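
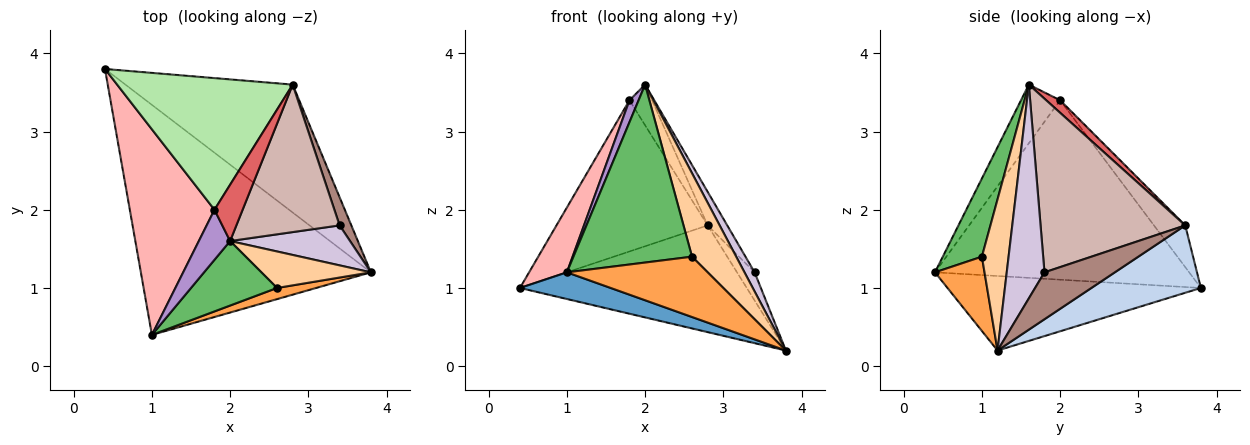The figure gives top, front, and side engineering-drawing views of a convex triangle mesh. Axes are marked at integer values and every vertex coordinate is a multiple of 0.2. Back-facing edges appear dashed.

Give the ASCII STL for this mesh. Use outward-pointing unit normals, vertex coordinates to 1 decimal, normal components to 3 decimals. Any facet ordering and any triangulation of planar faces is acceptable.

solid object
 facet normal -0.306 -0.110 -0.946
  outer loop
   vertex 1.0 0.4 1.2
   vertex 0.4 3.8 1.0
   vertex 3.8 1.2 0.2
  endloop
 endfacet
 facet normal 0.296 0.612 -0.733
  outer loop
   vertex 2.8 3.6 1.8
   vertex 3.8 1.2 0.2
   vertex 0.4 3.8 1.0
  endloop
 endfacet
 facet normal 0.327 -0.929 0.172
  outer loop
   vertex 2.6 1.0 1.4
   vertex 1.0 0.4 1.2
   vertex 3.8 1.2 0.2
  endloop
 endfacet
 facet normal 0.484 -0.802 0.351
  outer loop
   vertex 2.6 1.0 1.4
   vertex 3.8 1.2 0.2
   vertex 2.0 1.6 3.6
  endloop
 endfacet
 facet normal 0.296 -0.898 0.326
  outer loop
   vertex 2.6 1.0 1.4
   vertex 2.0 1.6 3.6
   vertex 1.0 0.4 1.2
  endloop
 endfacet
 facet normal -0.154 0.745 0.649
  outer loop
   vertex 1.8 2.0 3.4
   vertex 2.8 3.6 1.8
   vertex 0.4 3.8 1.0
  endloop
 endfacet
 facet normal 0.339 0.551 0.763
  outer loop
   vertex 1.8 2.0 3.4
   vertex 2.0 1.6 3.6
   vertex 2.8 3.6 1.8
  endloop
 endfacet
 facet normal -0.896 -0.133 0.423
  outer loop
   vertex 1.8 2.0 3.4
   vertex 0.4 3.8 1.0
   vertex 1.0 0.4 1.2
  endloop
 endfacet
 facet normal -0.864 -0.202 0.461
  outer loop
   vertex 1.8 2.0 3.4
   vertex 1.0 0.4 1.2
   vertex 2.0 1.6 3.6
  endloop
 endfacet
 facet normal 0.849 -0.228 0.476
  outer loop
   vertex 3.4 1.8 1.2
   vertex 2.0 1.6 3.6
   vertex 3.8 1.2 0.2
  endloop
 endfacet
 facet normal 0.943 0.236 0.236
  outer loop
   vertex 3.4 1.8 1.2
   vertex 3.8 1.2 0.2
   vertex 2.8 3.6 1.8
  endloop
 endfacet
 facet normal 0.854 0.115 0.508
  outer loop
   vertex 3.4 1.8 1.2
   vertex 2.8 3.6 1.8
   vertex 2.0 1.6 3.6
  endloop
 endfacet
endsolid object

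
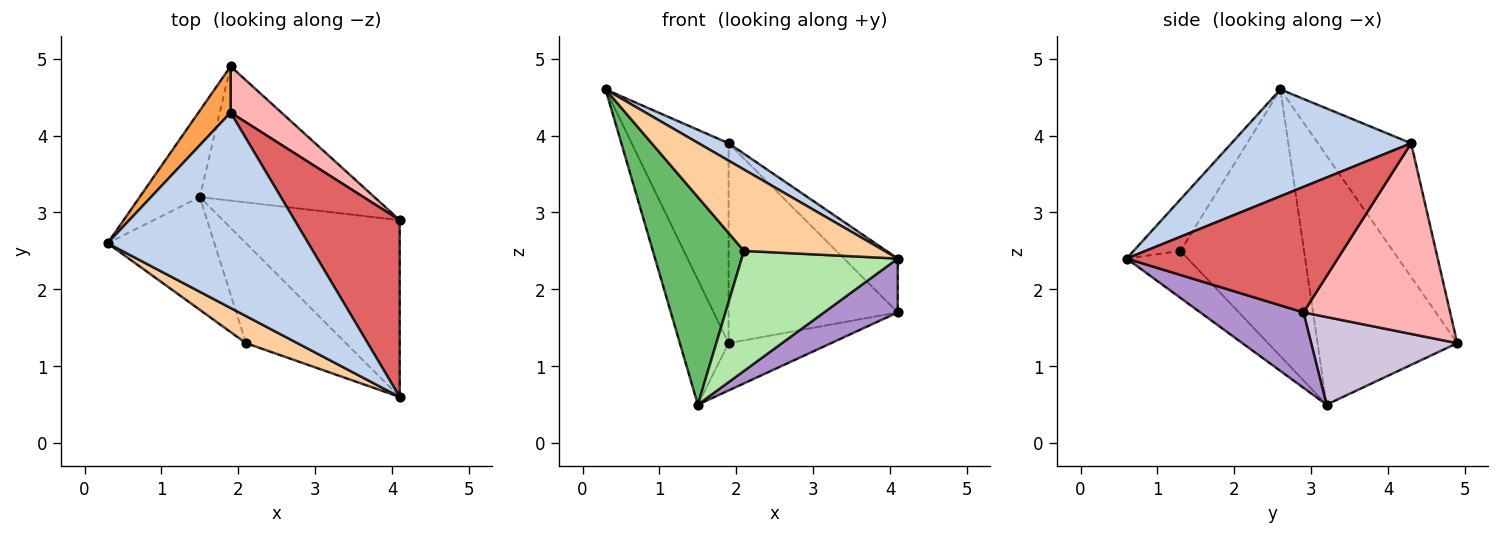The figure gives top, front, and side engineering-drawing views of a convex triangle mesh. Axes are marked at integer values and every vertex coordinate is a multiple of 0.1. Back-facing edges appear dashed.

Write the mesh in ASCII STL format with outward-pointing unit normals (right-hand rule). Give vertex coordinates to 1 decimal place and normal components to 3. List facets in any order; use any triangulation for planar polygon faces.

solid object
 facet normal -0.921 0.321 -0.222
  outer loop
   vertex 1.5 3.2 0.5
   vertex 0.3 2.6 4.6
   vertex 1.9 4.9 1.3
  endloop
 endfacet
 facet normal 0.468 -0.078 0.880
  outer loop
   vertex 1.9 4.3 3.9
   vertex 0.3 2.6 4.6
   vertex 4.1 0.6 2.4
  endloop
 endfacet
 facet normal -0.684 0.711 0.164
  outer loop
   vertex 1.9 4.3 3.9
   vertex 1.9 4.9 1.3
   vertex 0.3 2.6 4.6
  endloop
 endfacet
 facet normal -0.302 -0.905 0.302
  outer loop
   vertex 2.1 1.3 2.5
   vertex 4.1 0.6 2.4
   vertex 0.3 2.6 4.6
  endloop
 endfacet
 facet normal -0.766 -0.565 -0.307
  outer loop
   vertex 2.1 1.3 2.5
   vertex 0.3 2.6 4.6
   vertex 1.5 3.2 0.5
  endloop
 endfacet
 facet normal -0.288 -0.736 -0.613
  outer loop
   vertex 2.1 1.3 2.5
   vertex 1.5 3.2 0.5
   vertex 4.1 0.6 2.4
  endloop
 endfacet
 facet normal 0.752 0.192 0.630
  outer loop
   vertex 4.1 2.9 1.7
   vertex 1.9 4.3 3.9
   vertex 4.1 0.6 2.4
  endloop
 endfacet
 facet normal 0.645 0.744 0.172
  outer loop
   vertex 4.1 2.9 1.7
   vertex 1.9 4.9 1.3
   vertex 1.9 4.3 3.9
  endloop
 endfacet
 facet normal 0.378 -0.270 -0.886
  outer loop
   vertex 4.1 2.9 1.7
   vertex 4.1 0.6 2.4
   vertex 1.5 3.2 0.5
  endloop
 endfacet
 facet normal 0.428 0.300 -0.852
  outer loop
   vertex 4.1 2.9 1.7
   vertex 1.5 3.2 0.5
   vertex 1.9 4.9 1.3
  endloop
 endfacet
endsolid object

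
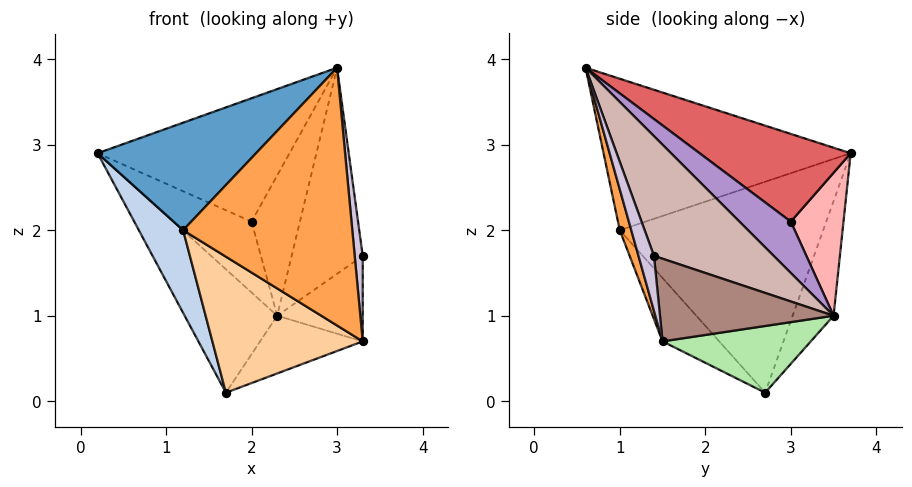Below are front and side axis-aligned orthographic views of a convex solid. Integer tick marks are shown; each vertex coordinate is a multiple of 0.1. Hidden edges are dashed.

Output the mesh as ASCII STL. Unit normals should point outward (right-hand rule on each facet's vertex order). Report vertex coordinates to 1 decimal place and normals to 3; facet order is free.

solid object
 facet normal -0.695 -0.446 0.565
  outer loop
   vertex 1.2 1.0 2.0
   vertex 3.0 0.6 3.9
   vertex 0.2 3.7 2.9
  endloop
 endfacet
 facet normal -0.892 -0.194 -0.408
  outer loop
   vertex 1.2 1.0 2.0
   vertex 0.2 3.7 2.9
   vertex 1.7 2.7 0.1
  endloop
 endfacet
 facet normal 0.065 -0.962 -0.264
  outer loop
   vertex 1.2 1.0 2.0
   vertex 3.3 1.5 0.7
   vertex 3.0 0.6 3.9
  endloop
 endfacet
 facet normal -0.258 -0.685 -0.681
  outer loop
   vertex 1.2 1.0 2.0
   vertex 1.7 2.7 0.1
   vertex 3.3 1.5 0.7
  endloop
 endfacet
 facet normal -0.355 0.804 -0.477
  outer loop
   vertex 2.3 3.5 1.0
   vertex 1.7 2.7 0.1
   vertex 0.2 3.7 2.9
  endloop
 endfacet
 facet normal 0.566 0.392 -0.725
  outer loop
   vertex 2.3 3.5 1.0
   vertex 3.3 1.5 0.7
   vertex 1.7 2.7 0.1
  endloop
 endfacet
 facet normal 0.506 0.642 0.576
  outer loop
   vertex 2.0 3.0 2.1
   vertex 0.2 3.7 2.9
   vertex 3.0 0.6 3.9
  endloop
 endfacet
 facet normal 0.493 0.733 0.468
  outer loop
   vertex 2.0 3.0 2.1
   vertex 2.3 3.5 1.0
   vertex 0.2 3.7 2.9
  endloop
 endfacet
 facet normal 0.648 0.611 0.454
  outer loop
   vertex 2.0 3.0 2.1
   vertex 3.0 0.6 3.9
   vertex 2.3 3.5 1.0
  endloop
 endfacet
 facet normal 0.887 -0.459 -0.046
  outer loop
   vertex 3.3 1.4 1.7
   vertex 3.0 0.6 3.9
   vertex 3.3 1.5 0.7
  endloop
 endfacet
 facet normal 0.896 0.441 0.044
  outer loop
   vertex 3.3 1.4 1.7
   vertex 3.3 1.5 0.7
   vertex 2.3 3.5 1.0
  endloop
 endfacet
 facet normal 0.823 0.489 0.290
  outer loop
   vertex 3.3 1.4 1.7
   vertex 2.3 3.5 1.0
   vertex 3.0 0.6 3.9
  endloop
 endfacet
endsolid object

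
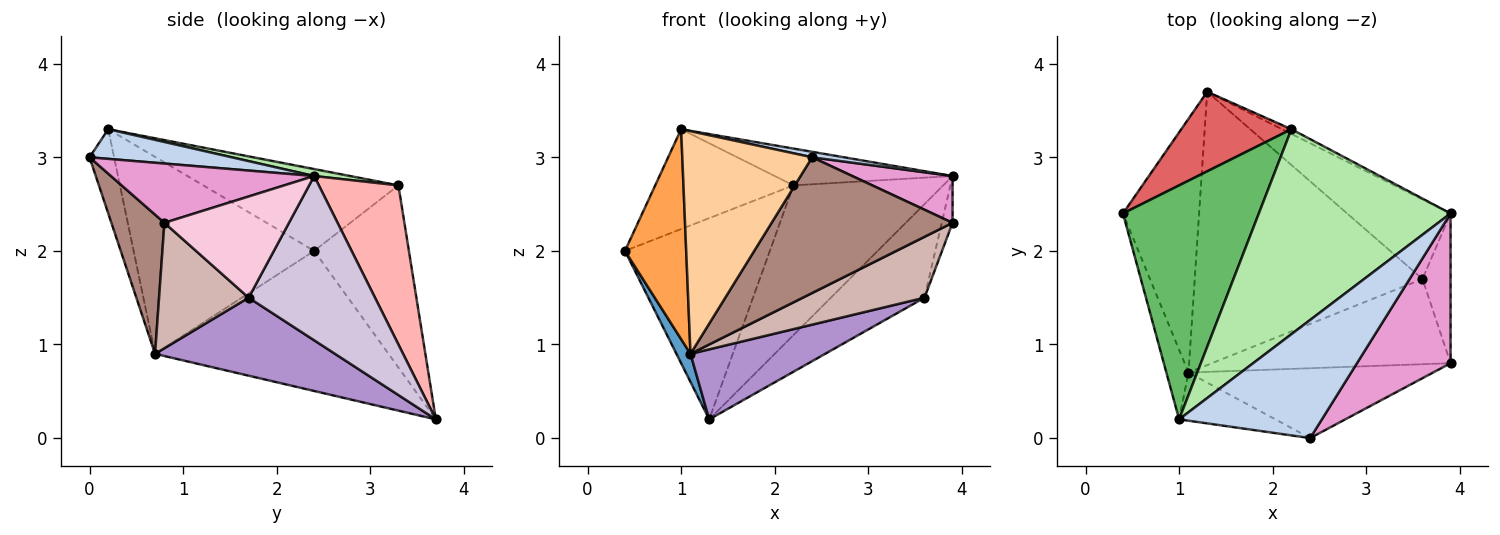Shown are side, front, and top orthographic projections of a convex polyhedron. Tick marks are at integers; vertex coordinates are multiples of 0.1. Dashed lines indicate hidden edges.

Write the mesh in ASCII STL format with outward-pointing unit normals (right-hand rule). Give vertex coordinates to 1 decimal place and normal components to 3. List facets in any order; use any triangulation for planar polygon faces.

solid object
 facet normal -0.877 -0.053 -0.477
  outer loop
   vertex 1.1 0.7 0.9
   vertex 0.4 2.4 2.0
   vertex 1.3 3.7 0.2
  endloop
 endfacet
 facet normal 0.203 -0.045 0.978
  outer loop
   vertex 1.0 0.2 3.3
   vertex 2.4 0.0 3.0
   vertex 3.9 2.4 2.8
  endloop
 endfacet
 facet normal -0.942 -0.319 -0.106
  outer loop
   vertex 1.0 0.2 3.3
   vertex 0.4 2.4 2.0
   vertex 1.1 0.7 0.9
  endloop
 endfacet
 facet normal -0.182 -0.961 -0.208
  outer loop
   vertex 1.0 0.2 3.3
   vertex 1.1 0.7 0.9
   vertex 2.4 0.0 3.0
  endloop
 endfacet
 facet normal -0.485 0.343 0.805
  outer loop
   vertex 2.2 3.3 2.7
   vertex 0.4 2.4 2.0
   vertex 1.0 0.2 3.3
  endloop
 endfacet
 facet normal 0.036 0.177 0.984
  outer loop
   vertex 2.2 3.3 2.7
   vertex 1.0 0.2 3.3
   vertex 3.9 2.4 2.8
  endloop
 endfacet
 facet normal -0.519 0.795 0.314
  outer loop
   vertex 2.2 3.3 2.7
   vertex 1.3 3.7 0.2
   vertex 0.4 2.4 2.0
  endloop
 endfacet
 facet normal 0.469 0.883 -0.028
  outer loop
   vertex 2.2 3.3 2.7
   vertex 3.9 2.4 2.8
   vertex 1.3 3.7 0.2
  endloop
 endfacet
 facet normal 0.315 -0.236 -0.919
  outer loop
   vertex 3.6 1.7 1.5
   vertex 1.1 0.7 0.9
   vertex 1.3 3.7 0.2
  endloop
 endfacet
 facet normal 0.717 0.531 -0.451
  outer loop
   vertex 3.6 1.7 1.5
   vertex 1.3 3.7 0.2
   vertex 3.9 2.4 2.8
  endloop
 endfacet
 facet normal 0.252 -0.860 -0.443
  outer loop
   vertex 3.9 0.8 2.3
   vertex 2.4 0.0 3.0
   vertex 1.1 0.7 0.9
  endloop
 endfacet
 facet normal 0.393 -0.534 -0.748
  outer loop
   vertex 3.9 0.8 2.3
   vertex 1.1 0.7 0.9
   vertex 3.6 1.7 1.5
  endloop
 endfacet
 facet normal 0.517 -0.255 0.817
  outer loop
   vertex 3.9 0.8 2.3
   vertex 3.9 2.4 2.8
   vertex 2.4 0.0 3.0
  endloop
 endfacet
 facet normal 0.960 0.083 -0.266
  outer loop
   vertex 3.9 0.8 2.3
   vertex 3.6 1.7 1.5
   vertex 3.9 2.4 2.8
  endloop
 endfacet
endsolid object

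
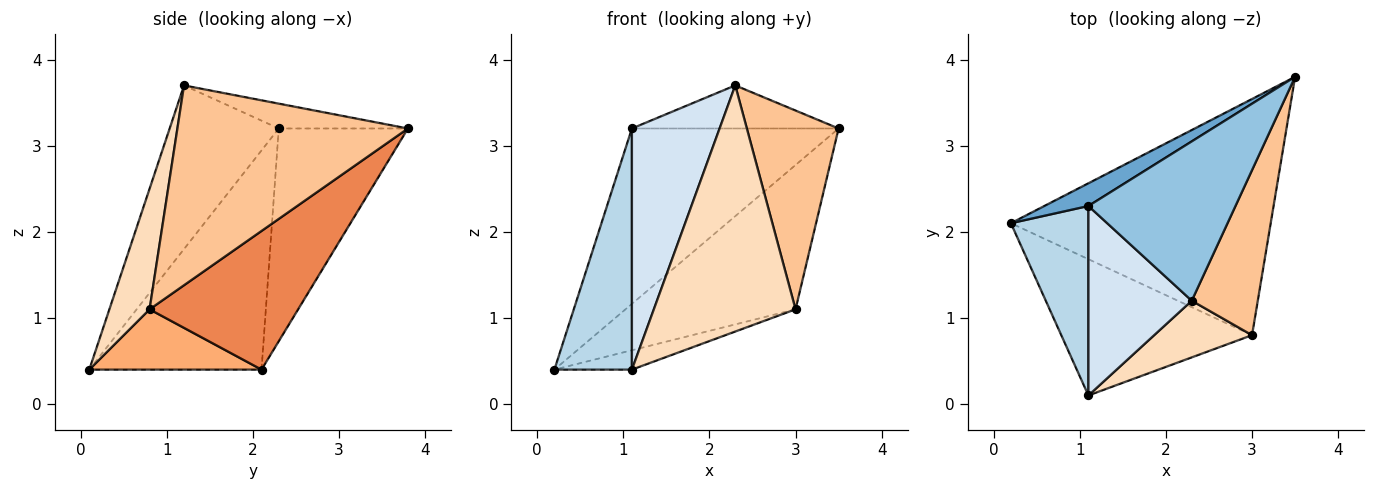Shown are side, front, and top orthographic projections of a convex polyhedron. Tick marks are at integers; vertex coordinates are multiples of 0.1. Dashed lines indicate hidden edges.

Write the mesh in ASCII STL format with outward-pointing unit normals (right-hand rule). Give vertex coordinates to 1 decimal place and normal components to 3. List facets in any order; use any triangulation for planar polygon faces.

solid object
 facet normal -0.527 0.843 0.109
  outer loop
   vertex 1.1 2.3 3.2
   vertex 3.5 3.8 3.2
   vertex 0.2 2.1 0.4
  endloop
 endfacet
 facet normal -0.161 0.258 0.953
  outer loop
   vertex 1.1 2.3 3.2
   vertex 2.3 1.2 3.7
   vertex 3.5 3.8 3.2
  endloop
 endfacet
 facet normal -0.868 -0.391 0.307
  outer loop
   vertex 1.1 2.3 3.2
   vertex 0.2 2.1 0.4
   vertex 1.1 0.1 0.4
  endloop
 endfacet
 facet normal -0.699 -0.562 0.442
  outer loop
   vertex 1.1 2.3 3.2
   vertex 1.1 0.1 0.4
   vertex 2.3 1.2 3.7
  endloop
 endfacet
 facet normal 0.414 0.475 -0.777
  outer loop
   vertex 3.0 0.8 1.1
   vertex 0.2 2.1 0.4
   vertex 3.5 3.8 3.2
  endloop
 endfacet
 facet normal 0.299 0.134 -0.945
  outer loop
   vertex 3.0 0.8 1.1
   vertex 1.1 0.1 0.4
   vertex 0.2 2.1 0.4
  endloop
 endfacet
 facet normal 0.888 -0.353 0.294
  outer loop
   vertex 3.0 0.8 1.1
   vertex 3.5 3.8 3.2
   vertex 2.3 1.2 3.7
  endloop
 endfacet
 facet normal 0.266 -0.939 0.216
  outer loop
   vertex 3.0 0.8 1.1
   vertex 2.3 1.2 3.7
   vertex 1.1 0.1 0.4
  endloop
 endfacet
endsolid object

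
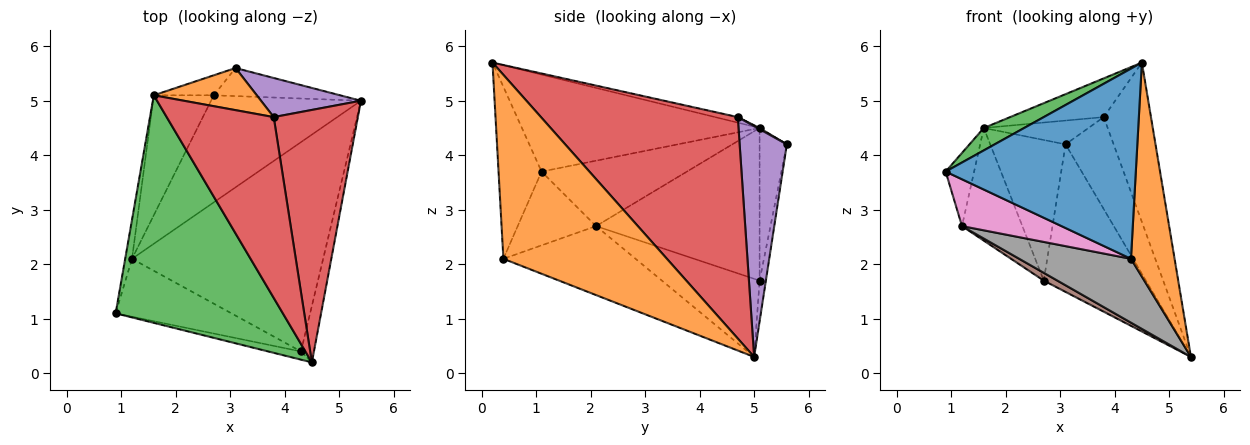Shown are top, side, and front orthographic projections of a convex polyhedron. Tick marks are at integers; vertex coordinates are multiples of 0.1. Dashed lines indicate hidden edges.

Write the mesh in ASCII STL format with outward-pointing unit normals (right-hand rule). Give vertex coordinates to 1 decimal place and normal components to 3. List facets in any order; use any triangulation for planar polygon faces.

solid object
 facet normal -0.220 -0.975 -0.042
  outer loop
   vertex 4.3 0.4 2.1
   vertex 4.5 0.2 5.7
   vertex 0.9 1.1 3.7
  endloop
 endfacet
 facet normal 0.964 -0.257 -0.068
  outer loop
   vertex 4.3 0.4 2.1
   vertex 5.4 5.0 0.3
   vertex 4.5 0.2 5.7
  endloop
 endfacet
 facet normal -0.060 0.981 -0.186
  outer loop
   vertex 2.7 5.1 1.7
   vertex 3.1 5.6 4.2
   vertex 5.4 5.0 0.3
  endloop
 endfacet
 facet normal 0.912 0.219 0.347
  outer loop
   vertex 3.8 4.7 4.7
   vertex 4.5 0.2 5.7
   vertex 5.4 5.0 0.3
  endloop
 endfacet
 facet normal 0.670 0.683 0.290
  outer loop
   vertex 3.8 4.7 4.7
   vertex 5.4 5.0 0.3
   vertex 3.1 5.6 4.2
  endloop
 endfacet
 facet normal -0.461 -0.064 -0.885
  outer loop
   vertex 1.2 2.1 2.7
   vertex 2.7 5.1 1.7
   vertex 5.4 5.0 0.3
  endloop
 endfacet
 facet normal -0.444 -0.564 -0.697
  outer loop
   vertex 1.2 2.1 2.7
   vertex 4.3 0.4 2.1
   vertex 0.9 1.1 3.7
  endloop
 endfacet
 facet normal -0.326 -0.276 -0.904
  outer loop
   vertex 1.2 2.1 2.7
   vertex 5.4 5.0 0.3
   vertex 4.3 0.4 2.1
  endloop
 endfacet
 facet normal -0.337 0.932 -0.132
  outer loop
   vertex 1.6 5.1 4.5
   vertex 3.1 5.6 4.2
   vertex 2.7 5.1 1.7
  endloop
 endfacet
 facet normal -0.880 0.325 -0.346
  outer loop
   vertex 1.6 5.1 4.5
   vertex 2.7 5.1 1.7
   vertex 1.2 2.1 2.7
  endloop
 endfacet
 facet normal -0.976 0.191 -0.102
  outer loop
   vertex 1.6 5.1 4.5
   vertex 1.2 2.1 2.7
   vertex 0.9 1.1 3.7
  endloop
 endfacet
 facet normal 0.010 0.492 0.871
  outer loop
   vertex 1.6 5.1 4.5
   vertex 3.8 4.7 4.7
   vertex 3.1 5.6 4.2
  endloop
 endfacet
 facet normal -0.500 -0.085 0.862
  outer loop
   vertex 1.6 5.1 4.5
   vertex 0.9 1.1 3.7
   vertex 4.5 0.2 5.7
  endloop
 endfacet
 facet normal -0.051 0.209 0.977
  outer loop
   vertex 1.6 5.1 4.5
   vertex 4.5 0.2 5.7
   vertex 3.8 4.7 4.7
  endloop
 endfacet
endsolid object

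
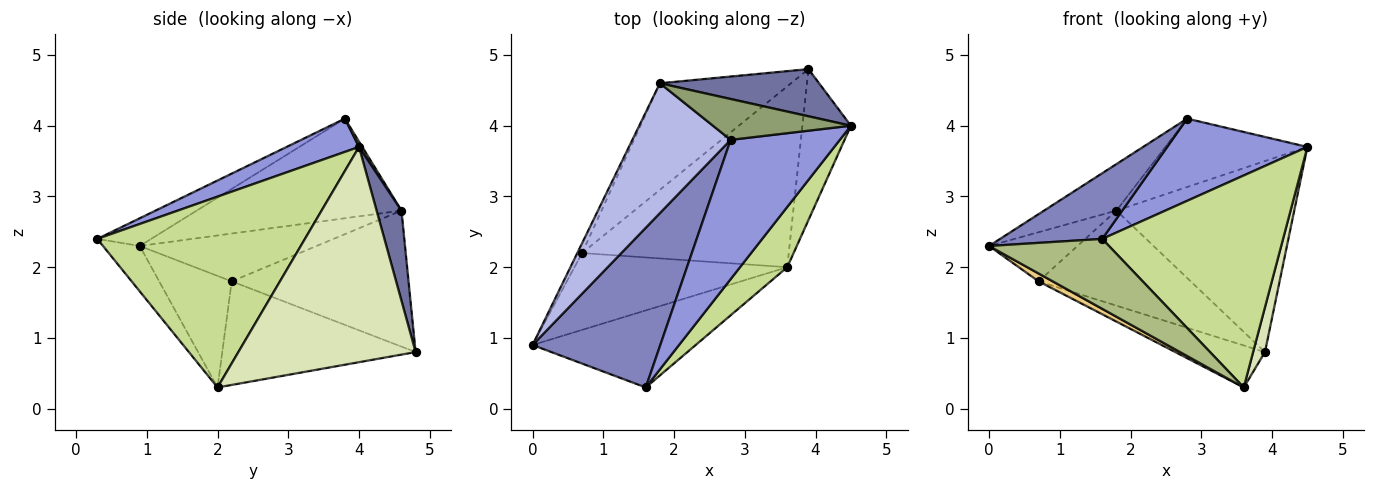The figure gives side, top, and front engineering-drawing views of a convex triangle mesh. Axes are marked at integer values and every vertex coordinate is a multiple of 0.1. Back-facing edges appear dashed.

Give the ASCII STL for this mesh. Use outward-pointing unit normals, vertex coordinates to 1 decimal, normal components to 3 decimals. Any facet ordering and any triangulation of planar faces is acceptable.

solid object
 facet normal 0.135 0.962 0.238
  outer loop
   vertex 1.8 4.6 2.8
   vertex 4.5 4.0 3.7
   vertex 3.9 4.8 0.8
  endloop
 endfacet
 facet normal -0.197 -0.373 0.907
  outer loop
   vertex 2.8 3.8 4.1
   vertex 0.0 0.9 2.3
   vertex 1.6 0.3 2.4
  endloop
 endfacet
 facet normal 0.254 -0.492 0.833
  outer loop
   vertex 2.8 3.8 4.1
   vertex 1.6 0.3 2.4
   vertex 4.5 4.0 3.7
  endloop
 endfacet
 facet normal -0.690 0.244 0.681
  outer loop
   vertex 2.8 3.8 4.1
   vertex 1.8 4.6 2.8
   vertex 0.0 0.9 2.3
  endloop
 endfacet
 facet normal 0.020 0.858 0.513
  outer loop
   vertex 2.8 3.8 4.1
   vertex 4.5 4.0 3.7
   vertex 1.8 4.6 2.8
  endloop
 endfacet
 facet normal -0.202 -0.658 -0.725
  outer loop
   vertex 3.6 2.0 0.3
   vertex 1.6 0.3 2.4
   vertex 0.0 0.9 2.3
  endloop
 endfacet
 facet normal 0.741 -0.646 0.183
  outer loop
   vertex 3.6 2.0 0.3
   vertex 4.5 4.0 3.7
   vertex 1.6 0.3 2.4
  endloop
 endfacet
 facet normal 0.973 -0.065 -0.219
  outer loop
   vertex 3.6 2.0 0.3
   vertex 3.9 4.8 0.8
   vertex 4.5 4.0 3.7
  endloop
 endfacet
 facet normal -0.891 0.445 -0.089
  outer loop
   vertex 0.7 2.2 1.8
   vertex 0.0 0.9 2.3
   vertex 1.8 4.6 2.8
  endloop
 endfacet
 facet normal -0.612 0.526 -0.590
  outer loop
   vertex 0.7 2.2 1.8
   vertex 1.8 4.6 2.8
   vertex 3.9 4.8 0.8
  endloop
 endfacet
 facet normal -0.462 -0.090 -0.882
  outer loop
   vertex 0.7 2.2 1.8
   vertex 3.6 2.0 0.3
   vertex 0.0 0.9 2.3
  endloop
 endfacet
 facet normal -0.439 0.203 -0.875
  outer loop
   vertex 0.7 2.2 1.8
   vertex 3.9 4.8 0.8
   vertex 3.6 2.0 0.3
  endloop
 endfacet
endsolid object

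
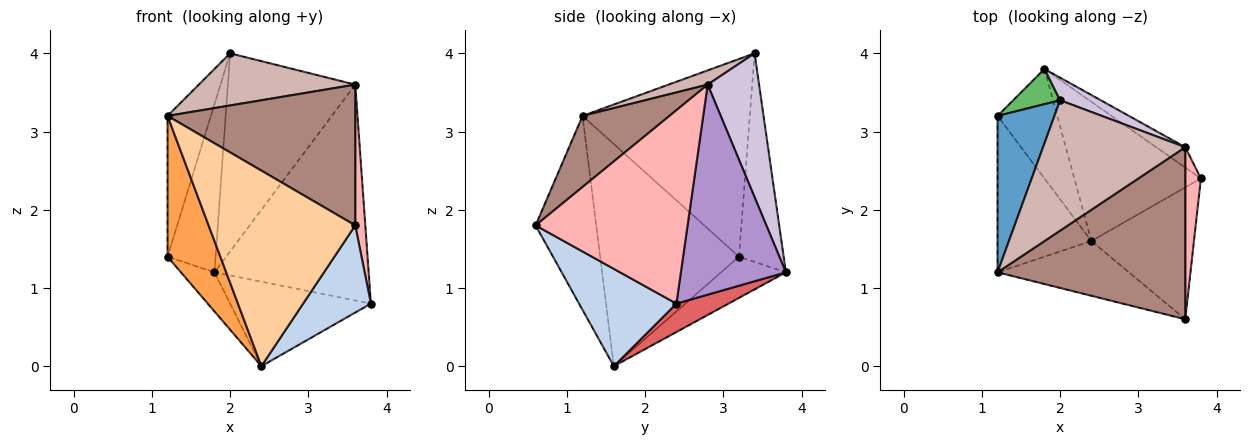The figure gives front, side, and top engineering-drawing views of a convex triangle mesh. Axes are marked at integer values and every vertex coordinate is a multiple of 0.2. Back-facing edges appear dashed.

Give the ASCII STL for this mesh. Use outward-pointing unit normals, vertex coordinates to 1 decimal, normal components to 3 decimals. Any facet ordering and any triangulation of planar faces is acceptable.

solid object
 facet normal -0.933 0.242 0.268
  outer loop
   vertex 1.2 1.2 3.2
   vertex 2.0 3.4 4.0
   vertex 1.2 3.2 1.4
  endloop
 endfacet
 facet normal 0.621 -0.432 -0.654
  outer loop
   vertex 2.4 1.6 0.0
   vertex 3.8 2.4 0.8
   vertex 3.6 0.6 1.8
  endloop
 endfacet
 facet normal -0.869 -0.331 -0.367
  outer loop
   vertex 2.4 1.6 0.0
   vertex 1.2 1.2 3.2
   vertex 1.2 3.2 1.4
  endloop
 endfacet
 facet normal -0.370 -0.895 -0.251
  outer loop
   vertex 2.4 1.6 0.0
   vertex 3.6 0.6 1.8
   vertex 1.2 1.2 3.2
  endloop
 endfacet
 facet normal -0.673 0.724 0.151
  outer loop
   vertex 1.8 3.8 1.2
   vertex 1.2 3.2 1.4
   vertex 2.0 3.4 4.0
  endloop
 endfacet
 facet normal -0.545 0.282 -0.790
  outer loop
   vertex 1.8 3.8 1.2
   vertex 2.4 1.6 0.0
   vertex 1.2 3.2 1.4
  endloop
 endfacet
 facet normal 0.189 0.509 -0.840
  outer loop
   vertex 1.8 3.8 1.2
   vertex 3.8 2.4 0.8
   vertex 2.4 1.6 0.0
  endloop
 endfacet
 facet normal 0.995 -0.066 0.080
  outer loop
   vertex 3.6 2.8 3.6
   vertex 3.6 0.6 1.8
   vertex 3.8 2.4 0.8
  endloop
 endfacet
 facet normal 0.561 0.824 -0.078
  outer loop
   vertex 3.6 2.8 3.6
   vertex 3.8 2.4 0.8
   vertex 1.8 3.8 1.2
  endloop
 endfacet
 facet normal 0.372 0.922 0.105
  outer loop
   vertex 3.6 2.8 3.6
   vertex 1.8 3.8 1.2
   vertex 2.0 3.4 4.0
  endloop
 endfacet
 facet normal 0.281 -0.608 0.743
  outer loop
   vertex 3.6 2.8 3.6
   vertex 1.2 1.2 3.2
   vertex 3.6 0.6 1.8
  endloop
 endfacet
 facet normal 0.092 -0.370 0.925
  outer loop
   vertex 3.6 2.8 3.6
   vertex 2.0 3.4 4.0
   vertex 1.2 1.2 3.2
  endloop
 endfacet
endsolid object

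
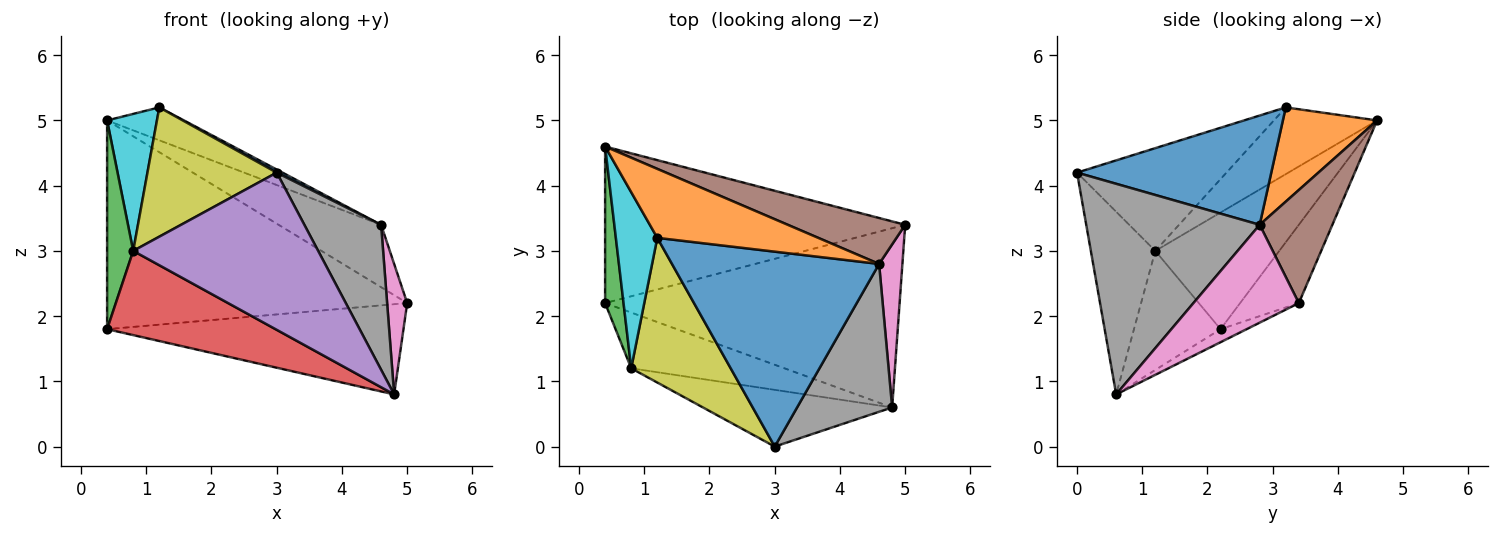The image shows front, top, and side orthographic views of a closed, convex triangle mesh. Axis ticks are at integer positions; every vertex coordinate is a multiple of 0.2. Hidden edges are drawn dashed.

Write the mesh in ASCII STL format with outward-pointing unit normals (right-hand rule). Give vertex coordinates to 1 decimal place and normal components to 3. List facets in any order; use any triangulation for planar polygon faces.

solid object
 facet normal -0.155 0.790 -0.593
  outer loop
   vertex 0.4 4.6 5.0
   vertex 5.0 3.4 2.2
   vertex 0.4 2.2 1.8
  endloop
 endfacet
 facet normal -0.040 0.449 -0.893
  outer loop
   vertex 4.8 0.6 0.8
   vertex 0.4 2.2 1.8
   vertex 5.0 3.4 2.2
  endloop
 endfacet
 facet normal -0.967 -0.204 0.153
  outer loop
   vertex 0.8 1.2 3.0
   vertex 0.4 4.6 5.0
   vertex 0.4 2.2 1.8
  endloop
 endfacet
 facet normal -0.394 -0.766 -0.507
  outer loop
   vertex 0.8 1.2 3.0
   vertex 0.4 2.2 1.8
   vertex 4.8 0.6 0.8
  endloop
 endfacet
 facet normal -0.312 -0.894 -0.323
  outer loop
   vertex 0.8 1.2 3.0
   vertex 4.8 0.6 0.8
   vertex 3.0 0.0 4.2
  endloop
 endfacet
 facet normal 0.496 0.699 0.515
  outer loop
   vertex 4.6 2.8 3.4
   vertex 5.0 3.4 2.2
   vertex 0.4 4.6 5.0
  endloop
 endfacet
 facet normal 0.957 -0.182 0.228
  outer loop
   vertex 4.6 2.8 3.4
   vertex 4.8 0.6 0.8
   vertex 5.0 3.4 2.2
  endloop
 endfacet
 facet normal 0.845 -0.374 0.382
  outer loop
   vertex 4.6 2.8 3.4
   vertex 3.0 0.0 4.2
   vertex 4.8 0.6 0.8
  endloop
 endfacet
 facet normal -0.610 -0.528 0.591
  outer loop
   vertex 1.2 3.2 5.2
   vertex 0.8 1.2 3.0
   vertex 3.0 0.0 4.2
  endloop
 endfacet
 facet normal -0.786 -0.379 0.488
  outer loop
   vertex 1.2 3.2 5.2
   vertex 0.4 4.6 5.0
   vertex 0.8 1.2 3.0
  endloop
 endfacet
 facet normal 0.467 -0.014 0.884
  outer loop
   vertex 1.2 3.2 5.2
   vertex 3.0 0.0 4.2
   vertex 4.6 2.8 3.4
  endloop
 endfacet
 facet normal 0.467 0.381 0.798
  outer loop
   vertex 1.2 3.2 5.2
   vertex 4.6 2.8 3.4
   vertex 0.4 4.6 5.0
  endloop
 endfacet
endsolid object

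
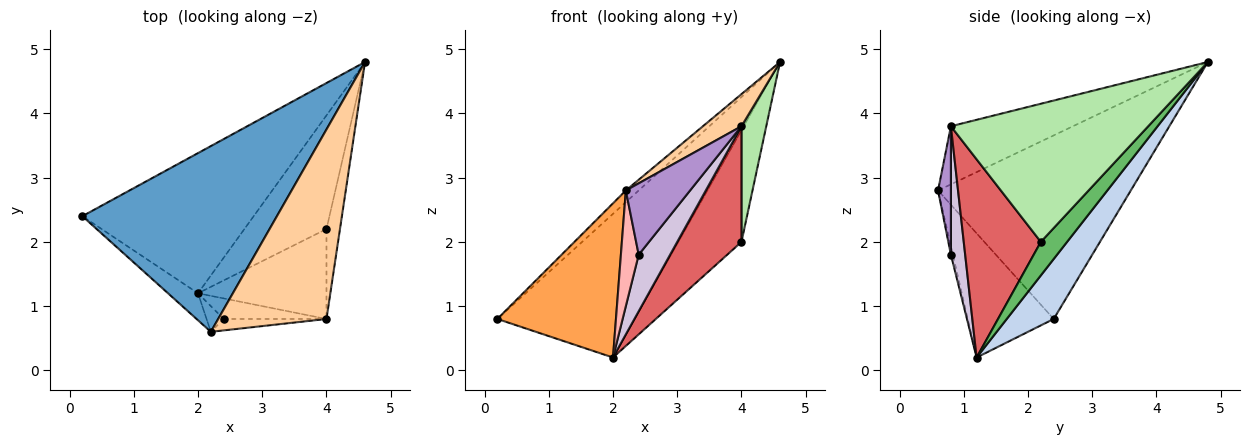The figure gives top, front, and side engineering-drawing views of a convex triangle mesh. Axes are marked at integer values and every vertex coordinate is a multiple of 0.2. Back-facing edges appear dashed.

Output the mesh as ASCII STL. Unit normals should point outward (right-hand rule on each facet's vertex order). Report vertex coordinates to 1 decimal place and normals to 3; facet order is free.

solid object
 facet normal -0.686 0.046 0.727
  outer loop
   vertex 2.2 0.6 2.8
   vertex 4.6 4.8 4.8
   vertex 0.2 2.4 0.8
  endloop
 endfacet
 facet normal 0.237 0.695 -0.678
  outer loop
   vertex 2.0 1.2 0.2
   vertex 0.2 2.4 0.8
   vertex 4.6 4.8 4.8
  endloop
 endfacet
 facet normal -0.581 -0.802 -0.140
  outer loop
   vertex 2.0 1.2 0.2
   vertex 2.2 0.6 2.8
   vertex 0.2 2.4 0.8
  endloop
 endfacet
 facet normal -0.468 -0.148 0.871
  outer loop
   vertex 4.0 0.8 3.8
   vertex 4.6 4.8 4.8
   vertex 2.2 0.6 2.8
  endloop
 endfacet
 facet normal 0.280 0.673 -0.685
  outer loop
   vertex 4.0 2.2 2.0
   vertex 2.0 1.2 0.2
   vertex 4.6 4.8 4.8
  endloop
 endfacet
 facet normal 0.988 -0.124 -0.096
  outer loop
   vertex 4.0 2.2 2.0
   vertex 4.6 4.8 4.8
   vertex 4.0 0.8 3.8
  endloop
 endfacet
 facet normal 0.688 -0.573 -0.446
  outer loop
   vertex 4.0 2.2 2.0
   vertex 4.0 0.8 3.8
   vertex 2.0 1.2 0.2
  endloop
 endfacet
 facet normal -0.108 -0.970 -0.216
  outer loop
   vertex 2.4 0.8 1.8
   vertex 2.2 0.6 2.8
   vertex 2.0 1.2 0.2
  endloop
 endfacet
 facet normal 0.194 -0.969 -0.155
  outer loop
   vertex 2.4 0.8 1.8
   vertex 4.0 0.8 3.8
   vertex 2.2 0.6 2.8
  endloop
 endfacet
 facet normal 0.393 -0.864 -0.314
  outer loop
   vertex 2.4 0.8 1.8
   vertex 2.0 1.2 0.2
   vertex 4.0 0.8 3.8
  endloop
 endfacet
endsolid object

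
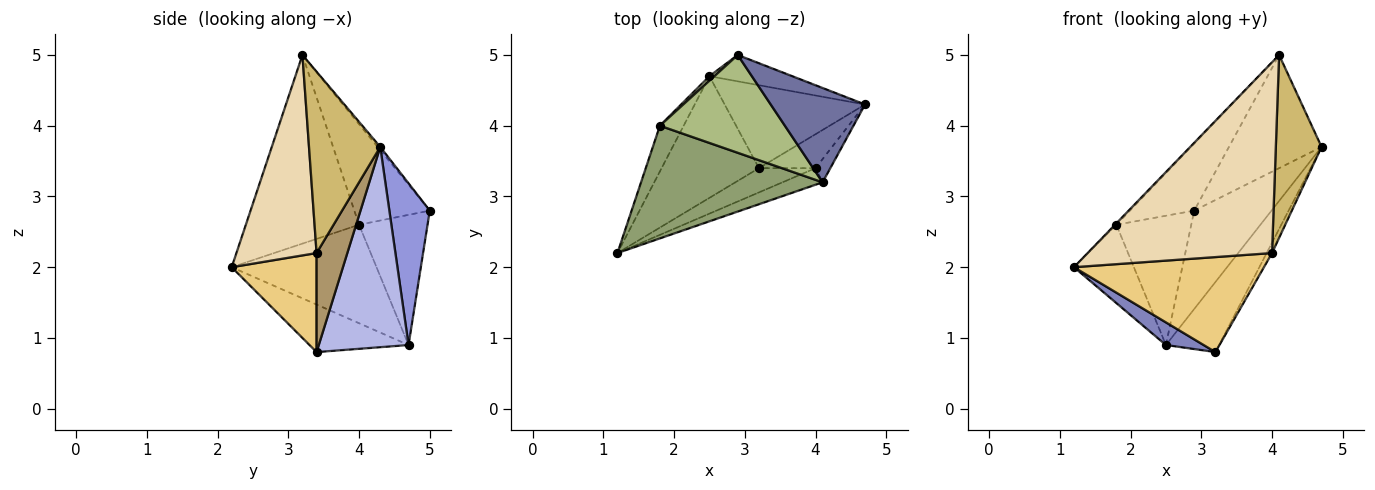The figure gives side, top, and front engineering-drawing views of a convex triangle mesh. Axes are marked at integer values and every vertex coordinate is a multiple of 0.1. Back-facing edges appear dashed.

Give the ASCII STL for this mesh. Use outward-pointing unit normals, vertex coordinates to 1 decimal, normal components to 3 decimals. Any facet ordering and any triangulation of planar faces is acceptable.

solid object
 facet normal -0.021 0.768 0.640
  outer loop
   vertex 4.1 3.2 5.0
   vertex 4.7 4.3 3.7
   vertex 2.9 5.0 2.8
  endloop
 endfacet
 facet normal -0.433 -0.165 -0.886
  outer loop
   vertex 2.5 4.7 0.9
   vertex 3.2 3.4 0.8
   vertex 1.2 2.2 2.0
  endloop
 endfacet
 facet normal 0.451 0.862 -0.231
  outer loop
   vertex 2.5 4.7 0.9
   vertex 2.9 5.0 2.8
   vertex 4.7 4.3 3.7
  endloop
 endfacet
 facet normal 0.737 0.436 -0.517
  outer loop
   vertex 2.5 4.7 0.9
   vertex 4.7 4.3 3.7
   vertex 3.2 3.4 0.8
  endloop
 endfacet
 facet normal -0.720 0.009 0.693
  outer loop
   vertex 1.8 4.0 2.6
   vertex 1.2 2.2 2.0
   vertex 4.1 3.2 5.0
  endloop
 endfacet
 facet normal -0.553 0.471 0.687
  outer loop
   vertex 1.8 4.0 2.6
   vertex 4.1 3.2 5.0
   vertex 2.9 5.0 2.8
  endloop
 endfacet
 facet normal -0.902 0.373 -0.218
  outer loop
   vertex 1.8 4.0 2.6
   vertex 2.5 4.7 0.9
   vertex 1.2 2.2 2.0
  endloop
 endfacet
 facet normal -0.675 0.737 0.026
  outer loop
   vertex 1.8 4.0 2.6
   vertex 2.9 5.0 2.8
   vertex 2.5 4.7 0.9
  endloop
 endfacet
 facet normal 0.858 0.150 -0.491
  outer loop
   vertex 4.0 3.4 2.2
   vertex 3.2 3.4 0.8
   vertex 4.7 4.3 3.7
  endloop
 endfacet
 facet normal 0.840 -0.539 -0.068
  outer loop
   vertex 4.0 3.4 2.2
   vertex 4.7 4.3 3.7
   vertex 4.1 3.2 5.0
  endloop
 endfacet
 facet normal 0.397 -0.889 -0.227
  outer loop
   vertex 4.0 3.4 2.2
   vertex 1.2 2.2 2.0
   vertex 3.2 3.4 0.8
  endloop
 endfacet
 facet normal 0.397 -0.914 -0.079
  outer loop
   vertex 4.0 3.4 2.2
   vertex 4.1 3.2 5.0
   vertex 1.2 2.2 2.0
  endloop
 endfacet
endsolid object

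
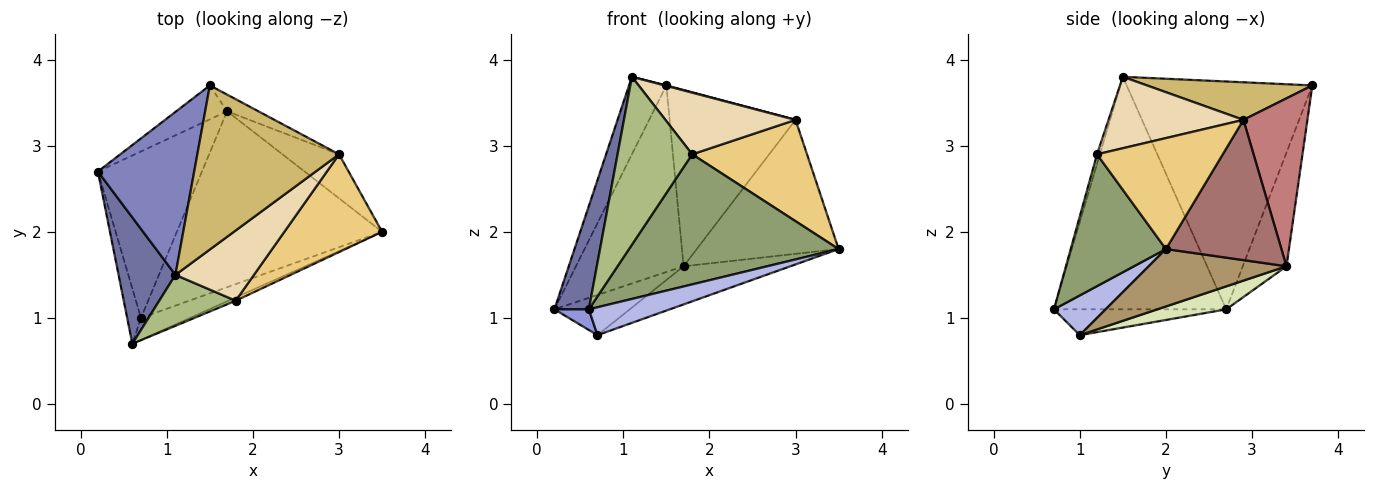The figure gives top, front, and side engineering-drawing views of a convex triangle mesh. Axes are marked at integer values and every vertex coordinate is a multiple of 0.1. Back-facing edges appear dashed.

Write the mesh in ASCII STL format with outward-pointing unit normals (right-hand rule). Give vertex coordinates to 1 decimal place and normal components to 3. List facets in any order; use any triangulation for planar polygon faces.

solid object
 facet normal -0.954 -0.191 0.233
  outer loop
   vertex 1.1 1.5 3.8
   vertex 0.2 2.7 1.1
   vertex 0.6 0.7 1.1
  endloop
 endfacet
 facet normal -0.906 0.182 0.383
  outer loop
   vertex 1.5 3.7 3.7
   vertex 0.2 2.7 1.1
   vertex 1.1 1.5 3.8
  endloop
 endfacet
 facet normal -0.869 -0.174 -0.463
  outer loop
   vertex 0.7 1.0 0.8
   vertex 0.6 0.7 1.1
   vertex 0.2 2.7 1.1
  endloop
 endfacet
 facet normal 0.448 -0.702 -0.553
  outer loop
   vertex 0.7 1.0 0.8
   vertex 3.5 2.0 1.8
   vertex 0.6 0.7 1.1
  endloop
 endfacet
 facet normal 0.414 -0.910 -0.023
  outer loop
   vertex 1.8 1.2 2.9
   vertex 0.6 0.7 1.1
   vertex 3.5 2.0 1.8
  endloop
 endfacet
 facet normal -0.037 -0.956 0.290
  outer loop
   vertex 1.8 1.2 2.9
   vertex 1.1 1.5 3.8
   vertex 0.6 0.7 1.1
  endloop
 endfacet
 facet normal -0.371 0.914 -0.166
  outer loop
   vertex 1.7 3.4 1.6
   vertex 0.2 2.7 1.1
   vertex 1.5 3.7 3.7
  endloop
 endfacet
 facet normal 0.210 0.229 -0.950
  outer loop
   vertex 1.7 3.4 1.6
   vertex 0.7 1.0 0.8
   vertex 0.2 2.7 1.1
  endloop
 endfacet
 facet normal 0.264 0.204 -0.943
  outer loop
   vertex 1.7 3.4 1.6
   vertex 3.5 2.0 1.8
   vertex 0.7 1.0 0.8
  endloop
 endfacet
 facet normal 0.256 -0.003 0.967
  outer loop
   vertex 3.0 2.9 3.3
   vertex 1.5 3.7 3.7
   vertex 1.1 1.5 3.8
  endloop
 endfacet
 facet normal 0.619 -0.565 0.545
  outer loop
   vertex 3.0 2.9 3.3
   vertex 1.8 1.2 2.9
   vertex 3.5 2.0 1.8
  endloop
 endfacet
 facet normal 0.564 -0.544 0.620
  outer loop
   vertex 3.0 2.9 3.3
   vertex 1.1 1.5 3.8
   vertex 1.8 1.2 2.9
  endloop
 endfacet
 facet normal 0.612 0.751 -0.247
  outer loop
   vertex 3.0 2.9 3.3
   vertex 3.5 2.0 1.8
   vertex 1.7 3.4 1.6
  endloop
 endfacet
 facet normal 0.451 0.888 -0.084
  outer loop
   vertex 3.0 2.9 3.3
   vertex 1.7 3.4 1.6
   vertex 1.5 3.7 3.7
  endloop
 endfacet
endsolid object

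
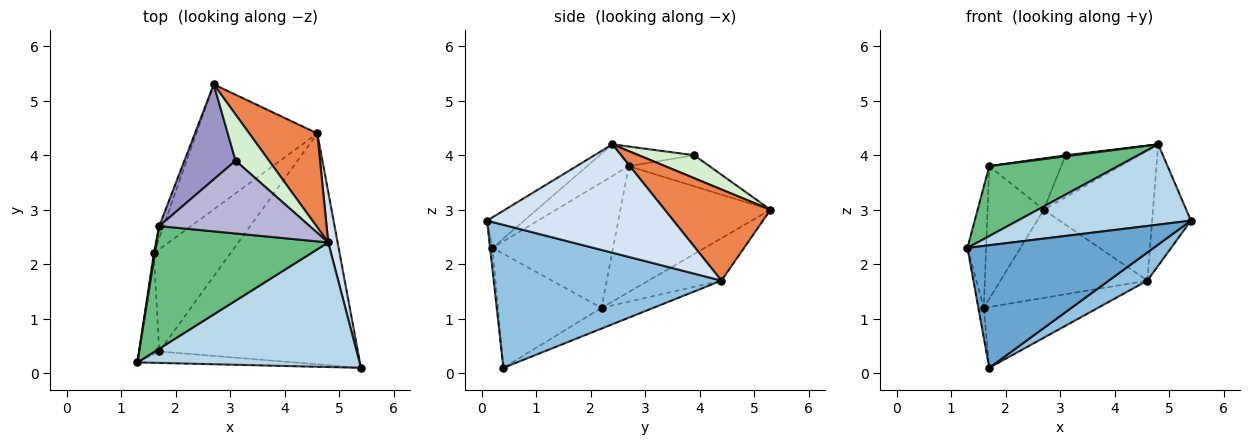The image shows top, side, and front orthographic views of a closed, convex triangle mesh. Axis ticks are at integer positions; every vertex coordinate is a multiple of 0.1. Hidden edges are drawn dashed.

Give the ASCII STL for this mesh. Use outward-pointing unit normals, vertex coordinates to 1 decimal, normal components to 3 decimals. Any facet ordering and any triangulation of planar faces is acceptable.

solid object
 facet normal -0.013 -0.996 -0.093
  outer loop
   vertex 1.7 0.4 0.1
   vertex 5.4 0.1 2.8
   vertex 1.3 0.2 2.3
  endloop
 endfacet
 facet normal 0.581 -0.098 -0.808
  outer loop
   vertex 4.6 4.4 1.7
   vertex 5.4 0.1 2.8
   vertex 1.7 0.4 0.1
  endloop
 endfacet
 facet normal -0.115 -0.538 0.835
  outer loop
   vertex 4.8 2.4 4.2
   vertex 1.3 0.2 2.3
   vertex 5.4 0.1 2.8
  endloop
 endfacet
 facet normal 0.976 0.203 0.084
  outer loop
   vertex 4.8 2.4 4.2
   vertex 5.4 0.1 2.8
   vertex 4.6 4.4 1.7
  endloop
 endfacet
 facet normal 0.617 0.638 0.461
  outer loop
   vertex 4.8 2.4 4.2
   vertex 4.6 4.4 1.7
   vertex 2.7 5.3 3.0
  endloop
 endfacet
 facet normal -0.983 0.052 -0.174
  outer loop
   vertex 1.6 2.2 1.2
   vertex 1.7 0.4 0.1
   vertex 1.3 0.2 2.3
  endloop
 endfacet
 facet normal -0.275 0.554 -0.786
  outer loop
   vertex 1.6 2.2 1.2
   vertex 2.7 5.3 3.0
   vertex 4.6 4.4 1.7
  endloop
 endfacet
 facet normal -0.226 0.499 -0.837
  outer loop
   vertex 1.6 2.2 1.2
   vertex 4.6 4.4 1.7
   vertex 1.7 0.4 0.1
  endloop
 endfacet
 facet normal -0.158 -0.489 0.858
  outer loop
   vertex 1.7 2.7 3.8
   vertex 1.3 0.2 2.3
   vertex 4.8 2.4 4.2
  endloop
 endfacet
 facet normal -0.988 0.153 0.009
  outer loop
   vertex 1.7 2.7 3.8
   vertex 1.6 2.2 1.2
   vertex 1.3 0.2 2.3
  endloop
 endfacet
 facet normal -0.936 0.350 -0.031
  outer loop
   vertex 1.7 2.7 3.8
   vertex 2.7 5.3 3.0
   vertex 1.6 2.2 1.2
  endloop
 endfacet
 facet normal 0.452 0.600 0.660
  outer loop
   vertex 3.1 3.9 4.0
   vertex 4.8 2.4 4.2
   vertex 2.7 5.3 3.0
  endloop
 endfacet
 facet normal -0.471 0.420 0.776
  outer loop
   vertex 3.1 3.9 4.0
   vertex 2.7 5.3 3.0
   vertex 1.7 2.7 3.8
  endloop
 endfacet
 facet normal -0.129 -0.014 0.991
  outer loop
   vertex 3.1 3.9 4.0
   vertex 1.7 2.7 3.8
   vertex 4.8 2.4 4.2
  endloop
 endfacet
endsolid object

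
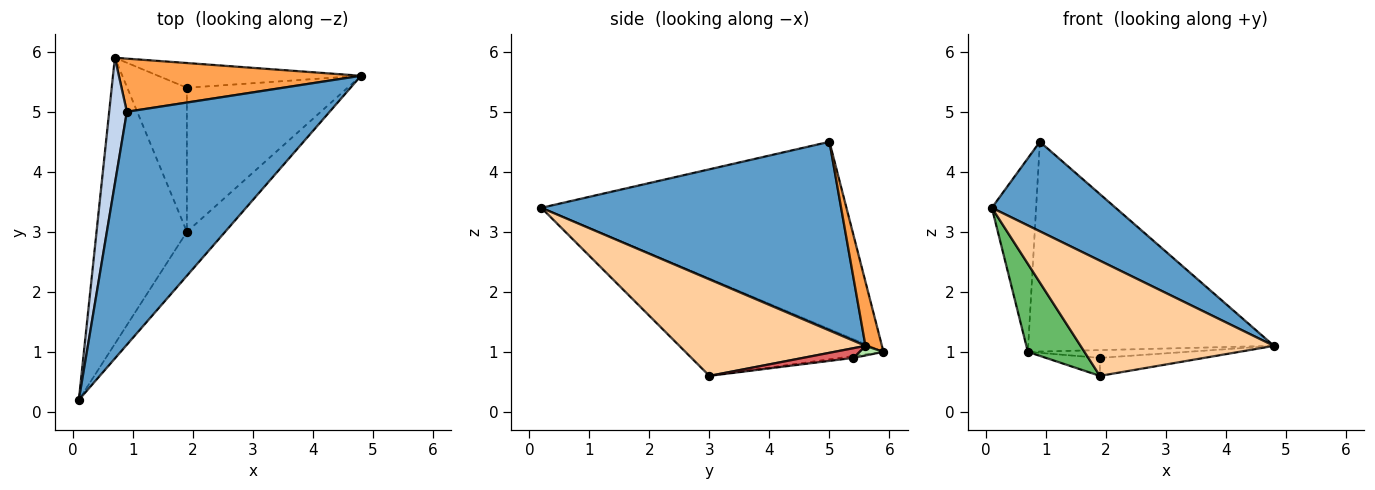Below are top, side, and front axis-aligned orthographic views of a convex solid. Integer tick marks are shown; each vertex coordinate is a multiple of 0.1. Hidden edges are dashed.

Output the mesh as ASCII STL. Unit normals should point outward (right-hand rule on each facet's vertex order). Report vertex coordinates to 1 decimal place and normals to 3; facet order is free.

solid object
 facet normal 0.656 -0.271 0.705
  outer loop
   vertex 0.9 5.0 4.5
   vertex 0.1 0.2 3.4
   vertex 4.8 5.6 1.1
  endloop
 endfacet
 facet normal -0.985 0.143 0.093
  outer loop
   vertex 0.9 5.0 4.5
   vertex 0.7 5.9 1.0
   vertex 0.1 0.2 3.4
  endloop
 endfacet
 facet normal 0.065 0.967 0.245
  outer loop
   vertex 0.9 5.0 4.5
   vertex 4.8 5.6 1.1
   vertex 0.7 5.9 1.0
  endloop
 endfacet
 facet normal 0.669 -0.695 -0.265
  outer loop
   vertex 1.9 3.0 0.6
   vertex 4.8 5.6 1.1
   vertex 0.1 0.2 3.4
  endloop
 endfacet
 facet normal -0.717 -0.205 -0.666
  outer loop
   vertex 1.9 3.0 0.6
   vertex 0.1 0.2 3.4
   vertex 0.7 5.9 1.0
  endloop
 endfacet
 facet normal 0.045 0.299 -0.953
  outer loop
   vertex 1.9 5.4 0.9
   vertex 0.7 5.9 1.0
   vertex 4.8 5.6 1.1
  endloop
 endfacet
 facet normal 0.060 0.124 -0.991
  outer loop
   vertex 1.9 5.4 0.9
   vertex 4.8 5.6 1.1
   vertex 1.9 3.0 0.6
  endloop
 endfacet
 facet normal -0.031 0.124 -0.992
  outer loop
   vertex 1.9 5.4 0.9
   vertex 1.9 3.0 0.6
   vertex 0.7 5.9 1.0
  endloop
 endfacet
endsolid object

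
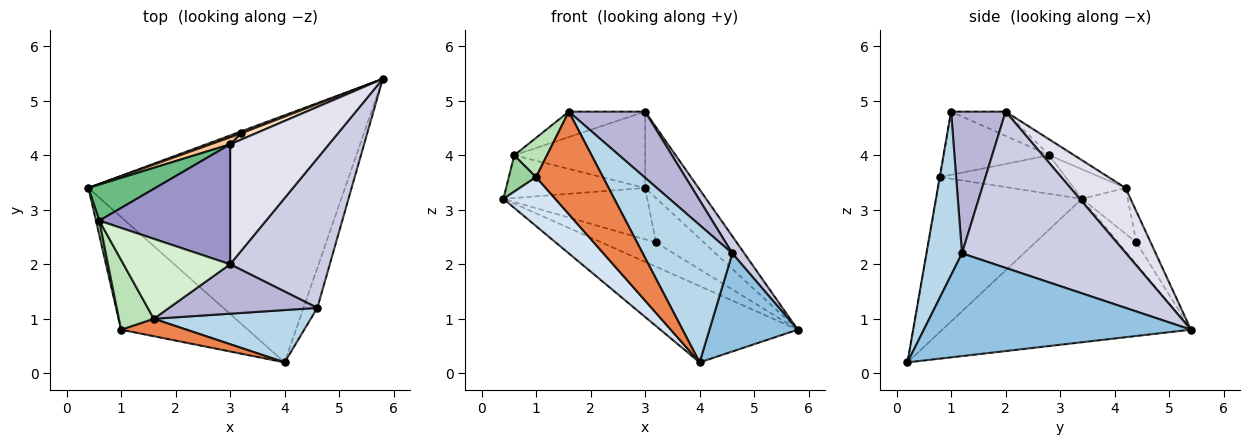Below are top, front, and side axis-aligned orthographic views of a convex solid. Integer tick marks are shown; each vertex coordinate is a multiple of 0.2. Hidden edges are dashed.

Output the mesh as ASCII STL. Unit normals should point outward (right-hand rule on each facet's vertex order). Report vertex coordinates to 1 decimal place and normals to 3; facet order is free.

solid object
 facet normal -0.471 0.260 -0.843
  outer loop
   vertex 4.0 0.2 0.2
   vertex 0.4 3.4 3.2
   vertex 5.8 5.4 0.8
  endloop
 endfacet
 facet normal 0.942 -0.311 -0.127
  outer loop
   vertex 4.6 1.2 2.2
   vertex 4.0 0.2 0.2
   vertex 5.8 5.4 0.8
  endloop
 endfacet
 facet normal 0.348 -0.876 0.334
  outer loop
   vertex 4.6 1.2 2.2
   vertex 1.6 1.0 4.8
   vertex 4.0 0.2 0.2
  endloop
 endfacet
 facet normal -0.746 -0.266 -0.611
  outer loop
   vertex 1.0 0.8 3.6
   vertex 0.4 3.4 3.2
   vertex 4.0 0.2 0.2
  endloop
 endfacet
 facet normal -0.007 -0.986 0.168
  outer loop
   vertex 1.0 0.8 3.6
   vertex 4.0 0.2 0.2
   vertex 1.6 1.0 4.8
  endloop
 endfacet
 facet normal -0.315 0.946 0.079
  outer loop
   vertex 3.2 4.4 2.4
   vertex 5.8 5.4 0.8
   vertex 0.4 3.4 3.2
  endloop
 endfacet
 facet normal -0.301 0.945 0.129
  outer loop
   vertex 3.2 4.4 2.4
   vertex 0.4 3.4 3.2
   vertex 3.0 4.2 3.4
  endloop
 endfacet
 facet normal -0.283 0.950 0.133
  outer loop
   vertex 3.2 4.4 2.4
   vertex 3.0 4.2 3.4
   vertex 5.8 5.4 0.8
  endloop
 endfacet
 facet normal -0.274 0.735 0.620
  outer loop
   vertex 0.6 2.8 4.0
   vertex 3.0 4.2 3.4
   vertex 0.4 3.4 3.2
  endloop
 endfacet
 facet normal -0.974 -0.212 0.085
  outer loop
   vertex 0.6 2.8 4.0
   vertex 0.4 3.4 3.2
   vertex 1.0 0.8 3.6
  endloop
 endfacet
 facet normal -0.845 -0.262 0.466
  outer loop
   vertex 0.6 2.8 4.0
   vertex 1.0 0.8 3.6
   vertex 1.6 1.0 4.8
  endloop
 endfacet
 facet normal -0.212 0.296 0.931
  outer loop
   vertex 3.0 2.0 4.8
   vertex 0.6 2.8 4.0
   vertex 1.6 1.0 4.8
  endloop
 endfacet
 facet normal -0.102 0.534 0.839
  outer loop
   vertex 3.0 2.0 4.8
   vertex 3.0 4.2 3.4
   vertex 0.6 2.8 4.0
  endloop
 endfacet
 facet normal 0.497 -0.695 0.520
  outer loop
   vertex 3.0 2.0 4.8
   vertex 1.6 1.0 4.8
   vertex 4.6 1.2 2.2
  endloop
 endfacet
 facet normal 0.841 -0.062 0.537
  outer loop
   vertex 3.0 2.0 4.8
   vertex 4.6 1.2 2.2
   vertex 5.8 5.4 0.8
  endloop
 endfacet
 facet normal 0.484 0.470 0.738
  outer loop
   vertex 3.0 2.0 4.8
   vertex 5.8 5.4 0.8
   vertex 3.0 4.2 3.4
  endloop
 endfacet
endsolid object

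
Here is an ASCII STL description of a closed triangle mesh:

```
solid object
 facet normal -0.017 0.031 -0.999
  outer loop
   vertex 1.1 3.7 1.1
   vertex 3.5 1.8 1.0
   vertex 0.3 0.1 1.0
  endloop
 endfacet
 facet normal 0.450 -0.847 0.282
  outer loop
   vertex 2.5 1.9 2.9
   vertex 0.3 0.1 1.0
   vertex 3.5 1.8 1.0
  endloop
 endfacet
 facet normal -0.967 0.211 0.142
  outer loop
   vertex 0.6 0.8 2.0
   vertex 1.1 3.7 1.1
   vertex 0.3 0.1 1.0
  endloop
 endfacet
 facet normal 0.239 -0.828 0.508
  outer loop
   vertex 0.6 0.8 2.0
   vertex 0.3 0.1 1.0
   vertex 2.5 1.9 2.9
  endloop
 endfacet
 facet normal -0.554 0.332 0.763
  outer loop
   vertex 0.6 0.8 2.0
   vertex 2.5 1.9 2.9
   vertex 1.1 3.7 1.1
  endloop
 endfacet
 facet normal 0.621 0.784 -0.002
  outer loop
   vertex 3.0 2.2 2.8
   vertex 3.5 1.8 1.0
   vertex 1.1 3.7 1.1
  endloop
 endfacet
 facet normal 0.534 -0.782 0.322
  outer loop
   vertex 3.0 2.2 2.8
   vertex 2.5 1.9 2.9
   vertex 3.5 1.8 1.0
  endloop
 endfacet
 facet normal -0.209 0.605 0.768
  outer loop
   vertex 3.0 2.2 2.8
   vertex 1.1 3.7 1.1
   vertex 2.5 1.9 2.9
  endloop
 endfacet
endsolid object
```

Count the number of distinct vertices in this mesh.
6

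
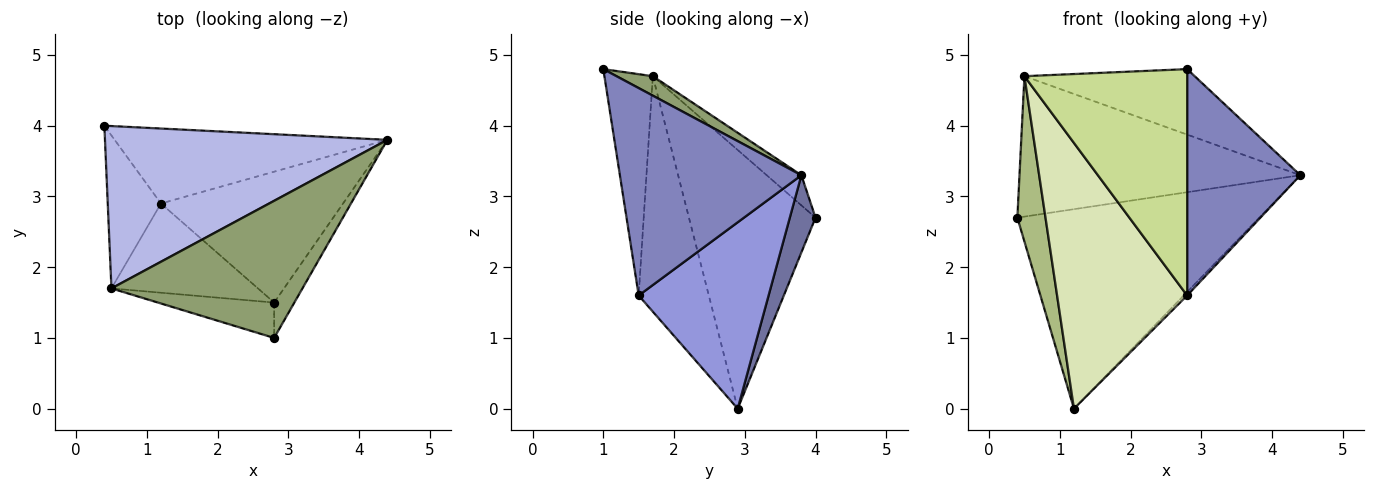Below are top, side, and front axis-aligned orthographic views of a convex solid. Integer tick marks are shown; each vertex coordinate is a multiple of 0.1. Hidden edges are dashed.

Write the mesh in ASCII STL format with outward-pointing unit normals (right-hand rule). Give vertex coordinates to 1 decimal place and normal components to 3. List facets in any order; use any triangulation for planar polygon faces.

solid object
 facet normal 0.099 0.931 -0.350
  outer loop
   vertex 1.2 2.9 0.0
   vertex 0.4 4.0 2.7
   vertex 4.4 3.8 3.3
  endloop
 endfacet
 facet normal 0.846 -0.527 -0.082
  outer loop
   vertex 2.8 1.5 1.6
   vertex 4.4 3.8 3.3
   vertex 2.8 1.0 4.8
  endloop
 endfacet
 facet normal 0.715 0.019 -0.699
  outer loop
   vertex 2.8 1.5 1.6
   vertex 1.2 2.9 0.0
   vertex 4.4 3.8 3.3
  endloop
 endfacet
 facet normal -0.080 0.652 0.754
  outer loop
   vertex 0.5 1.7 4.7
   vertex 4.4 3.8 3.3
   vertex 0.4 4.0 2.7
  endloop
 endfacet
 facet normal 0.092 0.429 0.899
  outer loop
   vertex 0.5 1.7 4.7
   vertex 2.8 1.0 4.8
   vertex 4.4 3.8 3.3
  endloop
 endfacet
 facet normal -0.957 -0.213 -0.197
  outer loop
   vertex 0.5 1.7 4.7
   vertex 0.4 4.0 2.7
   vertex 1.2 2.9 0.0
  endloop
 endfacet
 facet normal -0.282 -0.948 -0.148
  outer loop
   vertex 0.5 1.7 4.7
   vertex 2.8 1.5 1.6
   vertex 2.8 1.0 4.8
  endloop
 endfacet
 facet normal -0.455 -0.844 -0.283
  outer loop
   vertex 0.5 1.7 4.7
   vertex 1.2 2.9 0.0
   vertex 2.8 1.5 1.6
  endloop
 endfacet
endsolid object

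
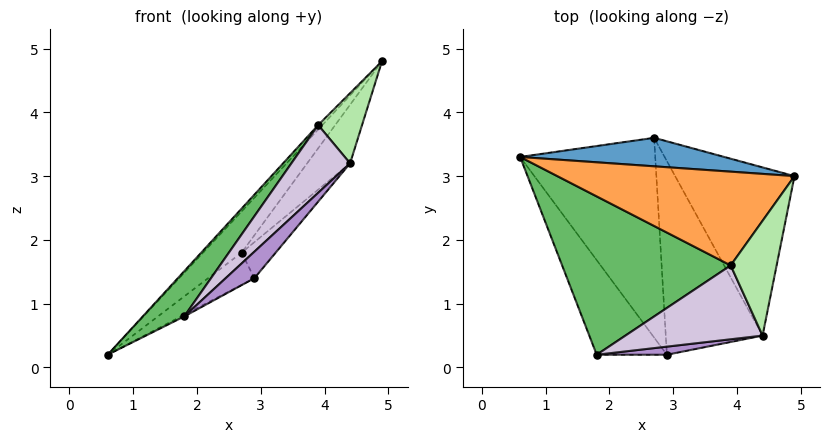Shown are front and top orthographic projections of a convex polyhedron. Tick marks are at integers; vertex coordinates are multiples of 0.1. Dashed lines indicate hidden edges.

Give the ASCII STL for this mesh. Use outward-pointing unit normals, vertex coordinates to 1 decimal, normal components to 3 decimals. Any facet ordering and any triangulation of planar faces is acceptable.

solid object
 facet normal -0.482 0.721 0.498
  outer loop
   vertex 2.7 3.6 1.8
   vertex 0.6 3.3 0.2
   vertex 4.9 3.0 4.8
  endloop
 endfacet
 facet normal 0.589 0.129 -0.798
  outer loop
   vertex 2.7 3.6 1.8
   vertex 2.9 0.2 1.4
   vertex 0.6 3.3 0.2
  endloop
 endfacet
 facet normal -0.729 0.032 0.684
  outer loop
   vertex 3.9 1.6 3.8
   vertex 4.9 3.0 4.8
   vertex 0.6 3.3 0.2
  endloop
 endfacet
 facet normal 0.479 0.015 -0.878
  outer loop
   vertex 1.8 0.2 0.8
   vertex 0.6 3.3 0.2
   vertex 2.9 0.2 1.4
  endloop
 endfacet
 facet normal -0.766 -0.177 0.618
  outer loop
   vertex 1.8 0.2 0.8
   vertex 3.9 1.6 3.8
   vertex 0.6 3.3 0.2
  endloop
 endfacet
 facet normal -0.122 -0.518 0.847
  outer loop
   vertex 4.4 0.5 3.2
   vertex 4.9 3.0 4.8
   vertex 3.9 1.6 3.8
  endloop
 endfacet
 facet normal 0.809 0.193 -0.555
  outer loop
   vertex 4.4 0.5 3.2
   vertex 2.7 3.6 1.8
   vertex 4.9 3.0 4.8
  endloop
 endfacet
 facet normal 0.753 0.120 -0.647
  outer loop
   vertex 4.4 0.5 3.2
   vertex 2.9 0.2 1.4
   vertex 2.7 3.6 1.8
  endloop
 endfacet
 facet normal -0.157 -0.944 0.289
  outer loop
   vertex 4.4 0.5 3.2
   vertex 1.8 0.2 0.8
   vertex 2.9 0.2 1.4
  endloop
 endfacet
 facet normal -0.516 -0.579 0.631
  outer loop
   vertex 4.4 0.5 3.2
   vertex 3.9 1.6 3.8
   vertex 1.8 0.2 0.8
  endloop
 endfacet
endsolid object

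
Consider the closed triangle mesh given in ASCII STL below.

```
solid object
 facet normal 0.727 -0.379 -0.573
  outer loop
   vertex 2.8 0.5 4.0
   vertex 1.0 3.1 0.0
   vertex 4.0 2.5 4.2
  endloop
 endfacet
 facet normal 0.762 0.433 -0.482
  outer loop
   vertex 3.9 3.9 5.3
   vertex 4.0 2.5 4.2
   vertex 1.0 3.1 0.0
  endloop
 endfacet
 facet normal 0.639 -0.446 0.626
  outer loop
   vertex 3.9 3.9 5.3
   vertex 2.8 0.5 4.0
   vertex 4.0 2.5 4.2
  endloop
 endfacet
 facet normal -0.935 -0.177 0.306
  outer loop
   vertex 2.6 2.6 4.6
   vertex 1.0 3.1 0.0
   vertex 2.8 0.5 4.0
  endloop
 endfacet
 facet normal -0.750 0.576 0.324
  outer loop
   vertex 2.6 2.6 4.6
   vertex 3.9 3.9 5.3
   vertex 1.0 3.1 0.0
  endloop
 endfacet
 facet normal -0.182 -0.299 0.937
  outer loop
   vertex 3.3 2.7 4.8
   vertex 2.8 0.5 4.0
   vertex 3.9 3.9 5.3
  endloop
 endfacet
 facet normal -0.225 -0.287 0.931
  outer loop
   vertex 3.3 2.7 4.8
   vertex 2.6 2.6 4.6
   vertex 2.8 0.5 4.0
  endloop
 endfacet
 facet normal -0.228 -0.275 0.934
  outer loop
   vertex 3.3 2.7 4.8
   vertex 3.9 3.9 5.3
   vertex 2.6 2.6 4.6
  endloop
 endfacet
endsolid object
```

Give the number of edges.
12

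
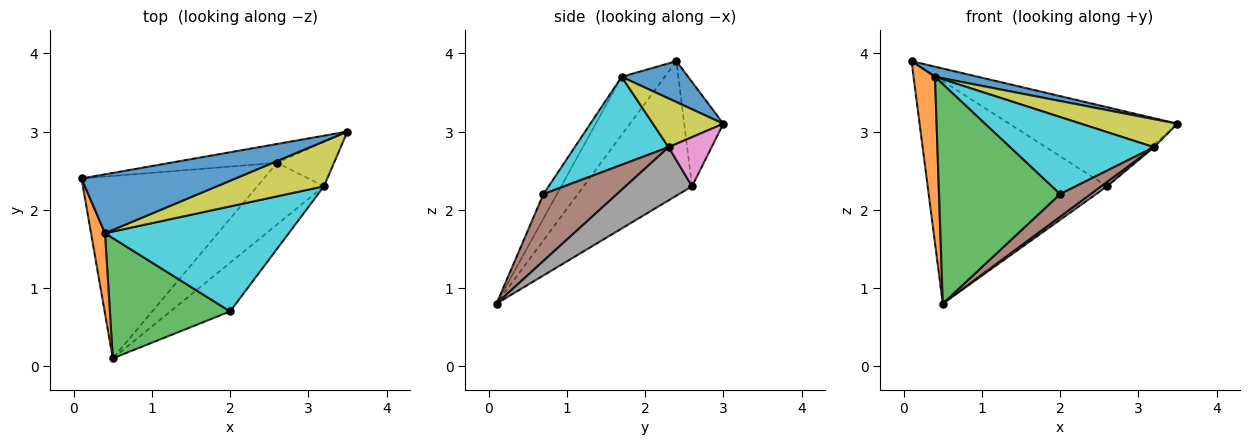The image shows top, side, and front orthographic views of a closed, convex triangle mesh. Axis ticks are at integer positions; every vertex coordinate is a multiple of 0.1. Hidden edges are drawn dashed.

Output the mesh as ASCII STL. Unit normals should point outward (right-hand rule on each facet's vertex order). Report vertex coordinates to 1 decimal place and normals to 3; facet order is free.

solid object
 facet normal 0.253 -0.164 0.953
  outer loop
   vertex 0.4 1.7 3.7
   vertex 3.5 3.0 3.1
   vertex 0.1 2.4 3.9
  endloop
 endfacet
 facet normal -0.876 -0.435 0.210
  outer loop
   vertex 0.4 1.7 3.7
   vertex 0.1 2.4 3.9
   vertex 0.5 0.1 0.8
  endloop
 endfacet
 facet normal -0.097 -0.873 0.478
  outer loop
   vertex 2.0 0.7 2.2
   vertex 0.4 1.7 3.7
   vertex 0.5 0.1 0.8
  endloop
 endfacet
 facet normal -0.221 0.949 -0.226
  outer loop
   vertex 2.6 2.6 2.3
   vertex 0.1 2.4 3.9
   vertex 3.5 3.0 3.1
  endloop
 endfacet
 facet normal -0.424 0.700 -0.574
  outer loop
   vertex 2.6 2.6 2.3
   vertex 0.5 0.1 0.8
   vertex 0.1 2.4 3.9
  endloop
 endfacet
 facet normal 0.712 -0.296 -0.637
  outer loop
   vertex 3.2 2.3 2.8
   vertex 2.0 0.7 2.2
   vertex 0.5 0.1 0.8
  endloop
 endfacet
 facet normal 0.653 0.044 -0.756
  outer loop
   vertex 3.2 2.3 2.8
   vertex 2.6 2.6 2.3
   vertex 3.5 3.0 3.1
  endloop
 endfacet
 facet normal 0.623 -0.055 -0.780
  outer loop
   vertex 3.2 2.3 2.8
   vertex 0.5 0.1 0.8
   vertex 2.6 2.6 2.3
  endloop
 endfacet
 facet normal 0.360 -0.494 0.792
  outer loop
   vertex 3.2 2.3 2.8
   vertex 3.5 3.0 3.1
   vertex 0.4 1.7 3.7
  endloop
 endfacet
 facet normal 0.360 -0.552 0.752
  outer loop
   vertex 3.2 2.3 2.8
   vertex 0.4 1.7 3.7
   vertex 2.0 0.7 2.2
  endloop
 endfacet
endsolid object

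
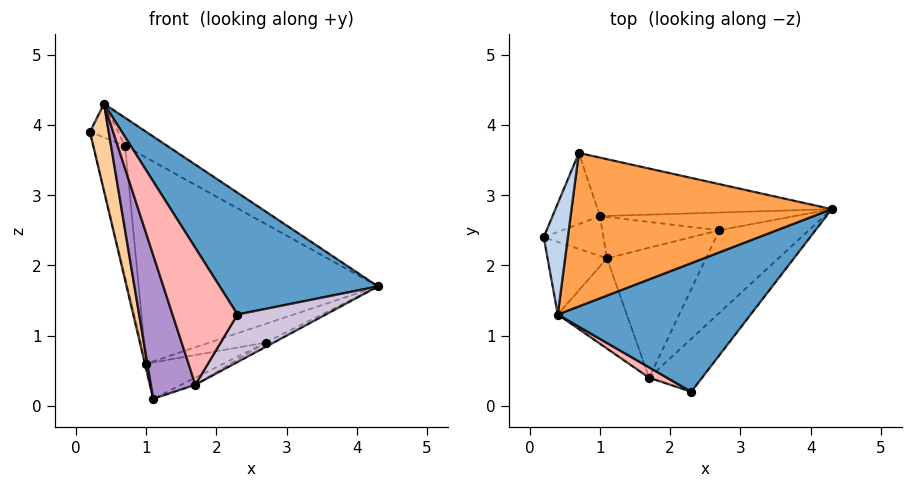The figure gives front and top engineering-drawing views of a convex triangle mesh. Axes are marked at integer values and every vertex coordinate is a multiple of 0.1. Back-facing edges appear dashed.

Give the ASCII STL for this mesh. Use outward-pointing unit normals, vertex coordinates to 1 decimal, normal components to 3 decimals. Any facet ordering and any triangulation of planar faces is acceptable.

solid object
 facet normal 0.599 -0.550 0.581
  outer loop
   vertex 0.4 1.3 4.3
   vertex 2.3 0.2 1.3
   vertex 4.3 2.8 1.7
  endloop
 endfacet
 facet normal -0.300 0.277 0.913
  outer loop
   vertex 0.4 1.3 4.3
   vertex 0.7 3.6 3.7
   vertex 0.2 2.4 3.9
  endloop
 endfacet
 facet normal 0.506 0.155 0.848
  outer loop
   vertex 0.4 1.3 4.3
   vertex 4.3 2.8 1.7
   vertex 0.7 3.6 3.7
  endloop
 endfacet
 facet normal -0.947 -0.247 -0.205
  outer loop
   vertex 0.4 1.3 4.3
   vertex 0.2 2.4 3.9
   vertex 1.1 2.1 0.1
  endloop
 endfacet
 facet normal 0.062 0.960 -0.273
  outer loop
   vertex 1.0 2.7 0.6
   vertex 0.7 3.6 3.7
   vertex 4.3 2.8 1.7
  endloop
 endfacet
 facet normal -0.972 0.032 -0.233
  outer loop
   vertex 1.0 2.7 0.6
   vertex 1.1 2.1 0.1
   vertex 0.2 2.4 3.9
  endloop
 endfacet
 facet normal -0.917 0.350 -0.190
  outer loop
   vertex 1.0 2.7 0.6
   vertex 0.2 2.4 3.9
   vertex 0.7 3.6 3.7
  endloop
 endfacet
 facet normal -0.417 -0.907 0.069
  outer loop
   vertex 1.7 0.4 0.3
   vertex 2.3 0.2 1.3
   vertex 0.4 1.3 4.3
  endloop
 endfacet
 facet normal -0.912 -0.348 -0.218
  outer loop
   vertex 1.7 0.4 0.3
   vertex 0.4 1.3 4.3
   vertex 1.1 2.1 0.1
  endloop
 endfacet
 facet normal 0.713 -0.468 -0.522
  outer loop
   vertex 1.7 0.4 0.3
   vertex 4.3 2.8 1.7
   vertex 2.3 0.2 1.3
  endloop
 endfacet
 facet normal 0.202 0.712 -0.672
  outer loop
   vertex 2.7 2.5 0.9
   vertex 1.0 2.7 0.6
   vertex 4.3 2.8 1.7
  endloop
 endfacet
 facet normal 0.206 0.646 -0.735
  outer loop
   vertex 2.7 2.5 0.9
   vertex 1.1 2.1 0.1
   vertex 1.0 2.7 0.6
  endloop
 endfacet
 facet normal 0.440 0.047 -0.897
  outer loop
   vertex 2.7 2.5 0.9
   vertex 4.3 2.8 1.7
   vertex 1.7 0.4 0.3
  endloop
 endfacet
 facet normal 0.437 0.049 -0.898
  outer loop
   vertex 2.7 2.5 0.9
   vertex 1.7 0.4 0.3
   vertex 1.1 2.1 0.1
  endloop
 endfacet
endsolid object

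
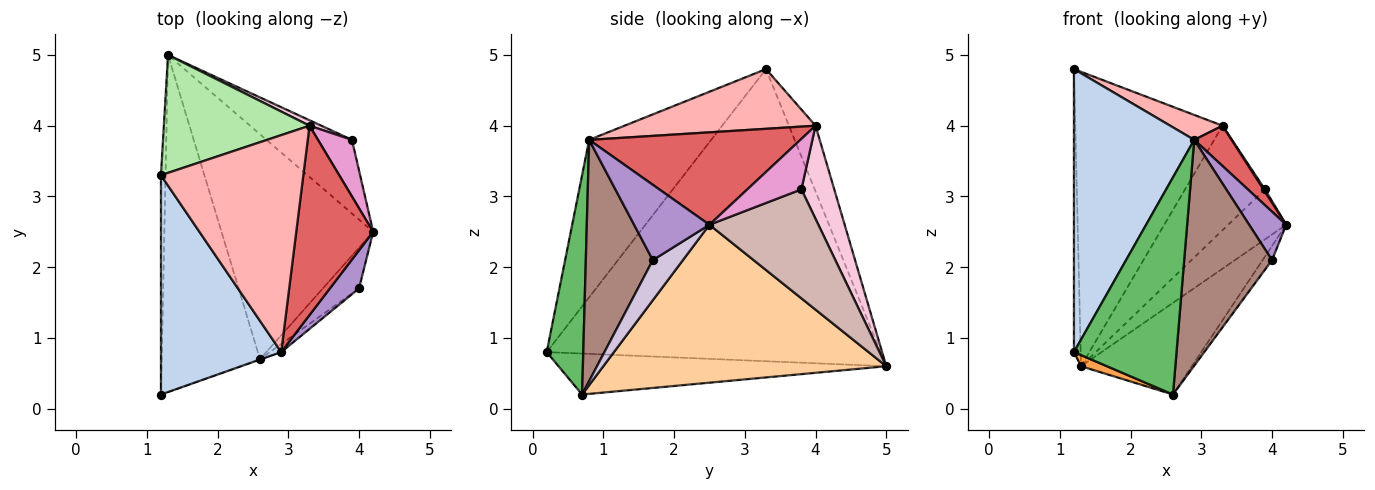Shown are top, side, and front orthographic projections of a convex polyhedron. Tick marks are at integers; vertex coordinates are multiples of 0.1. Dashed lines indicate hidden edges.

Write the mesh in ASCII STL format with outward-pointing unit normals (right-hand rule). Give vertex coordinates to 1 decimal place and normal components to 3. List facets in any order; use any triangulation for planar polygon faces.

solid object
 facet normal -1.000 0.020 -0.016
  outer loop
   vertex 1.2 3.3 4.8
   vertex 1.3 5.0 0.6
   vertex 1.2 0.2 0.8
  endloop
 endfacet
 facet normal -0.626 -0.617 0.478
  outer loop
   vertex 2.9 0.8 3.8
   vertex 1.2 3.3 4.8
   vertex 1.2 0.2 0.8
  endloop
 endfacet
 facet normal -0.385 -0.030 -0.923
  outer loop
   vertex 2.6 0.7 0.2
   vertex 1.2 0.2 0.8
   vertex 1.3 5.0 0.6
  endloop
 endfacet
 facet normal 0.694 0.272 -0.667
  outer loop
   vertex 2.6 0.7 0.2
   vertex 1.3 5.0 0.6
   vertex 4.2 2.5 2.6
  endloop
 endfacet
 facet normal 0.336 -0.942 -0.002
  outer loop
   vertex 2.6 0.7 0.2
   vertex 2.9 0.8 3.8
   vertex 1.2 0.2 0.8
  endloop
 endfacet
 facet normal -0.166 0.916 0.367
  outer loop
   vertex 3.3 4.0 4.0
   vertex 1.3 5.0 0.6
   vertex 1.2 3.3 4.8
  endloop
 endfacet
 facet normal 0.762 -0.135 0.634
  outer loop
   vertex 3.3 4.0 4.0
   vertex 2.9 0.8 3.8
   vertex 4.2 2.5 2.6
  endloop
 endfacet
 facet normal 0.384 -0.105 0.917
  outer loop
   vertex 3.3 4.0 4.0
   vertex 1.2 3.3 4.8
   vertex 2.9 0.8 3.8
  endloop
 endfacet
 facet normal 0.848 -0.417 0.328
  outer loop
   vertex 4.0 1.7 2.1
   vertex 4.2 2.5 2.6
   vertex 2.9 0.8 3.8
  endloop
 endfacet
 facet normal 0.723 0.227 -0.652
  outer loop
   vertex 4.0 1.7 2.1
   vertex 2.6 0.7 0.2
   vertex 4.2 2.5 2.6
  endloop
 endfacet
 facet normal 0.606 -0.795 -0.028
  outer loop
   vertex 4.0 1.7 2.1
   vertex 2.9 0.8 3.8
   vertex 2.6 0.7 0.2
  endloop
 endfacet
 facet normal 0.726 0.386 -0.569
  outer loop
   vertex 3.9 3.8 3.1
   vertex 4.2 2.5 2.6
   vertex 1.3 5.0 0.6
  endloop
 endfacet
 facet normal 0.829 -0.023 0.558
  outer loop
   vertex 3.9 3.8 3.1
   vertex 3.3 4.0 4.0
   vertex 4.2 2.5 2.6
  endloop
 endfacet
 facet normal 0.380 0.924 0.048
  outer loop
   vertex 3.9 3.8 3.1
   vertex 1.3 5.0 0.6
   vertex 3.3 4.0 4.0
  endloop
 endfacet
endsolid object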